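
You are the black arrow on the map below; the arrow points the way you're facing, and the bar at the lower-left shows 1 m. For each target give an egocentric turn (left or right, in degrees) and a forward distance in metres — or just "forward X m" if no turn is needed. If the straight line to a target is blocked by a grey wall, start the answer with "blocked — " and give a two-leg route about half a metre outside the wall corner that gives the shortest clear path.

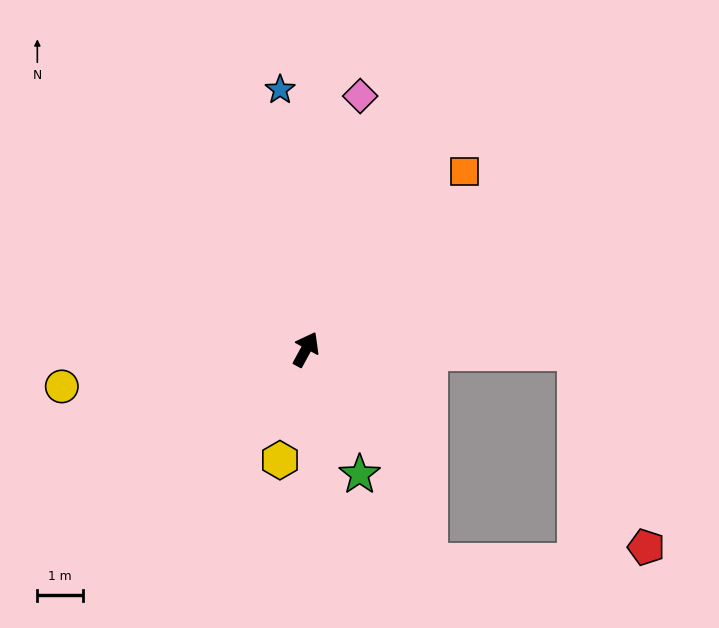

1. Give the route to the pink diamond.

turn left 16°, forward 5.6 m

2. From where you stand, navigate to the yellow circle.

turn left 127°, forward 5.4 m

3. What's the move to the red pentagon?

blocked — turn right 62°, forward 5.9 m, then turn right 70°, forward 4.5 m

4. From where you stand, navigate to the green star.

turn right 128°, forward 3.0 m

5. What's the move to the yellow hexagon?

turn right 165°, forward 2.5 m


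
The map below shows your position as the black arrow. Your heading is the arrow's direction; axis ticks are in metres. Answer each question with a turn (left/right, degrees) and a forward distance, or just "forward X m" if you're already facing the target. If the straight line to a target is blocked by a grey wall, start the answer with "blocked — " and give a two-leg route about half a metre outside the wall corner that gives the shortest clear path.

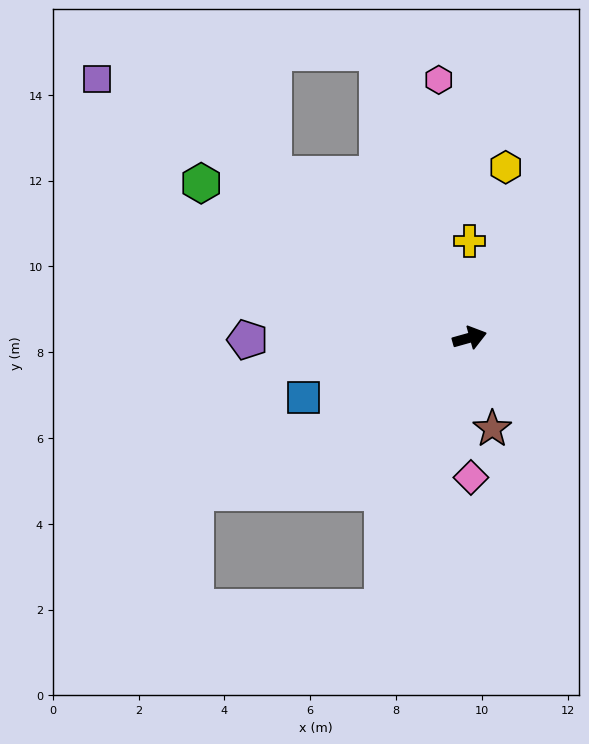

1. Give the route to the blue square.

turn right 176°, forward 4.1 m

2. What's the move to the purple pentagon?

turn left 165°, forward 5.2 m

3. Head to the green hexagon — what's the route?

turn left 134°, forward 7.2 m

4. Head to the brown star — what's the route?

turn right 92°, forward 2.2 m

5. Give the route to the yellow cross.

turn left 75°, forward 2.3 m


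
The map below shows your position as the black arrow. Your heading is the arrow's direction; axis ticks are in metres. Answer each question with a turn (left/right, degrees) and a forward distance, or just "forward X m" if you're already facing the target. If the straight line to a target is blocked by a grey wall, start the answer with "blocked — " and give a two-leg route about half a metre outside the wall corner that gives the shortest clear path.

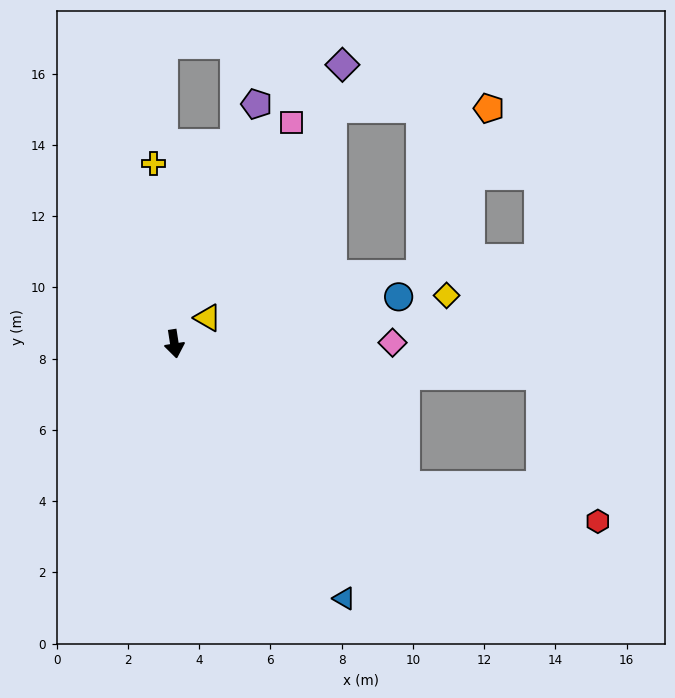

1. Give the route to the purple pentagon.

turn left 152°, forward 7.1 m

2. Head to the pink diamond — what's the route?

turn left 81°, forward 6.1 m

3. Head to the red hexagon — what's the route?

blocked — turn left 50°, forward 7.6 m, then turn left 21°, forward 5.5 m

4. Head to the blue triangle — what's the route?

turn left 25°, forward 8.6 m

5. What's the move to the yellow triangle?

turn left 119°, forward 1.2 m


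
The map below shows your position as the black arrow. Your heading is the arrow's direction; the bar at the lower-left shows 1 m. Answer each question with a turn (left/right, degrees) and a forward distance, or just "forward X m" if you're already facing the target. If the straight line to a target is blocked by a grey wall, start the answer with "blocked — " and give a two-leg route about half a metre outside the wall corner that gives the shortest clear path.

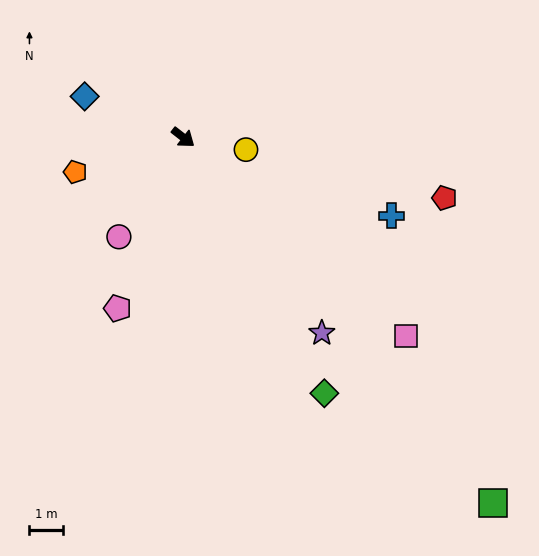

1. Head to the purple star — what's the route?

turn right 17°, forward 7.2 m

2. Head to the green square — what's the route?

turn right 12°, forward 14.3 m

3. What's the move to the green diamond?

turn right 23°, forward 8.7 m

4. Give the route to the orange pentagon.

turn right 124°, forward 3.4 m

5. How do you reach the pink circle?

turn right 85°, forward 3.5 m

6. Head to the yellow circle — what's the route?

turn left 27°, forward 1.9 m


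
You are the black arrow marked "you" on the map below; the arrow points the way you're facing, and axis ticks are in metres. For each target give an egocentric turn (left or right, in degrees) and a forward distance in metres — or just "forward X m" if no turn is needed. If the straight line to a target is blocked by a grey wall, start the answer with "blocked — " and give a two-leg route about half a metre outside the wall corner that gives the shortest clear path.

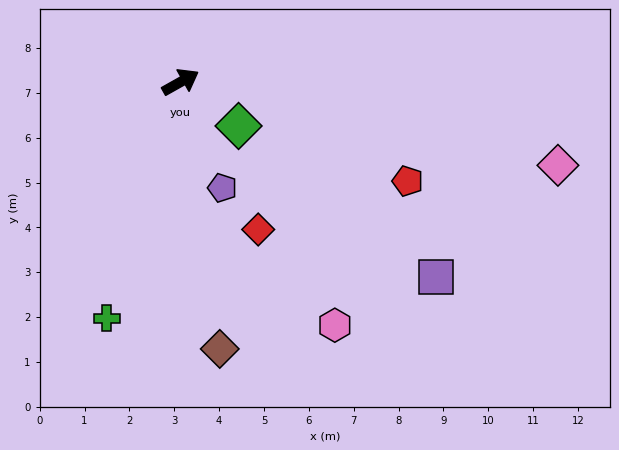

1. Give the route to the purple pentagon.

turn right 98°, forward 2.5 m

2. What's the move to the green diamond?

turn right 67°, forward 1.6 m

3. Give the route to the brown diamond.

turn right 111°, forward 6.0 m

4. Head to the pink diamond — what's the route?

turn right 42°, forward 8.6 m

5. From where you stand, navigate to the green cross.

turn right 137°, forward 5.5 m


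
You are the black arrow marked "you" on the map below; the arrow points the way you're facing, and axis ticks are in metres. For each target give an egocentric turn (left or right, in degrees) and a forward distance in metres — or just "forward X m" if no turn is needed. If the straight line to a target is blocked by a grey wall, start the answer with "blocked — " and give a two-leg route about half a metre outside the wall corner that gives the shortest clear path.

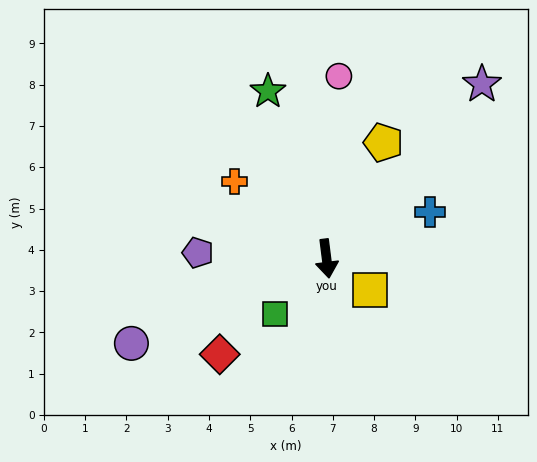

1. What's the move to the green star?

turn right 168°, forward 4.3 m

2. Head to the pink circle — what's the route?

turn left 169°, forward 4.4 m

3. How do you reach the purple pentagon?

turn right 100°, forward 3.1 m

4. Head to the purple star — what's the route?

turn left 131°, forward 5.7 m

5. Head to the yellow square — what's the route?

turn left 47°, forward 1.3 m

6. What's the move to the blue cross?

turn left 107°, forward 2.8 m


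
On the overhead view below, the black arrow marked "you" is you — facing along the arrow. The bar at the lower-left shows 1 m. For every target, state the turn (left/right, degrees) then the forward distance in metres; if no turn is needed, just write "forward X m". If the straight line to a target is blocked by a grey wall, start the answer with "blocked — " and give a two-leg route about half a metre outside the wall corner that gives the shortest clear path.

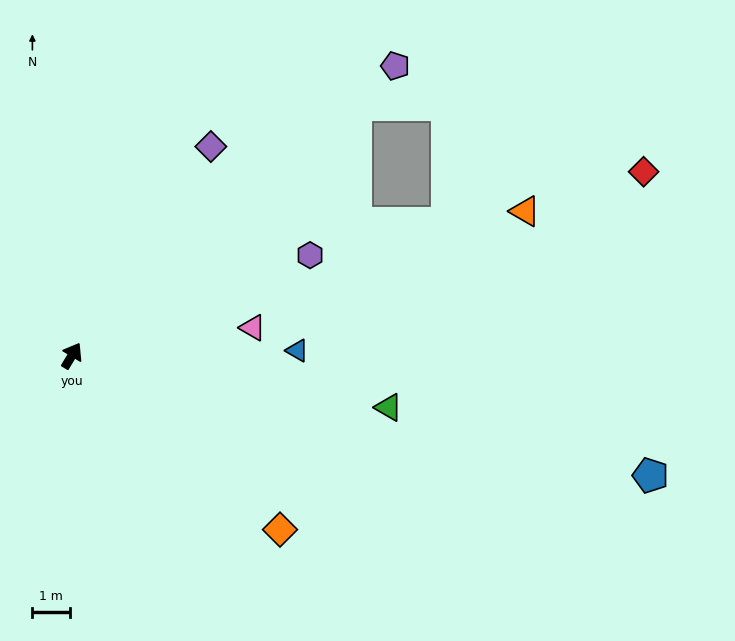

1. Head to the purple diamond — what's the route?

turn right 3°, forward 6.7 m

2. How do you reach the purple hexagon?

turn right 36°, forward 6.9 m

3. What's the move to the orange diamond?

turn right 99°, forward 7.2 m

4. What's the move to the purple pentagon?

turn right 17°, forward 11.6 m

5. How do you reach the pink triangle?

turn right 50°, forward 4.9 m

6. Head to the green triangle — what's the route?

turn right 68°, forward 8.5 m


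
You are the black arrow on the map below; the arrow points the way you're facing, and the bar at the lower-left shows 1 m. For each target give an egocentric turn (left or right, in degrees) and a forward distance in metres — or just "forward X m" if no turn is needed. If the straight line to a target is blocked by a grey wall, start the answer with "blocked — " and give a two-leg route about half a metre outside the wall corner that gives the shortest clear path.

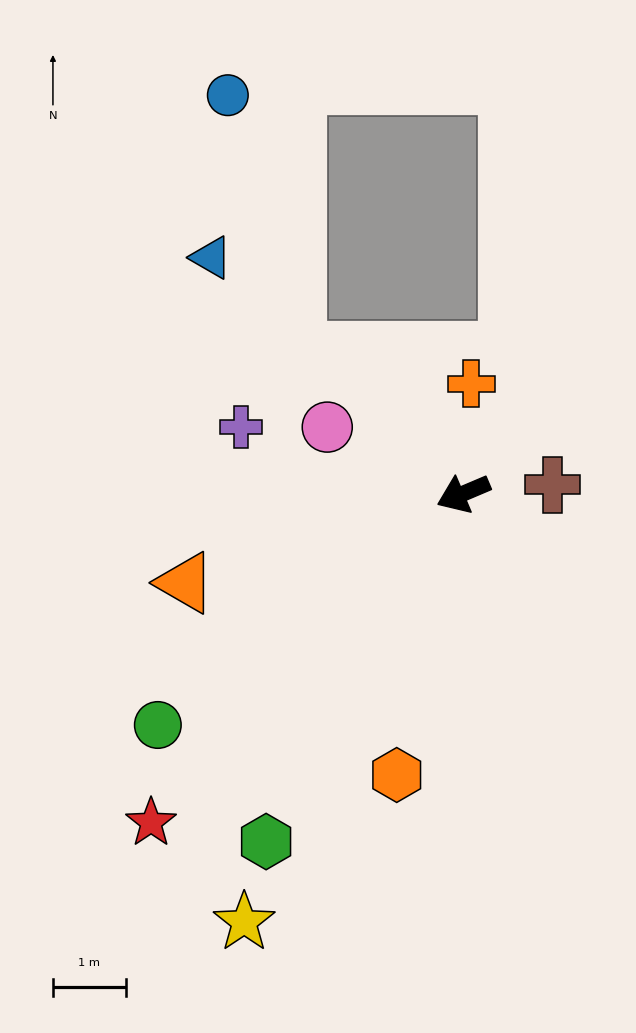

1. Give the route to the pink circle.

turn right 49°, forward 2.1 m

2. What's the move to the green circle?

turn left 14°, forward 5.3 m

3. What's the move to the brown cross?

turn left 163°, forward 1.2 m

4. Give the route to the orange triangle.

turn right 5°, forward 4.0 m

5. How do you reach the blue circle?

blocked — turn right 63°, forward 3.0 m, then turn right 35°, forward 3.7 m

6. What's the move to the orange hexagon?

turn left 54°, forward 4.0 m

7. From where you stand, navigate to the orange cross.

turn right 117°, forward 1.5 m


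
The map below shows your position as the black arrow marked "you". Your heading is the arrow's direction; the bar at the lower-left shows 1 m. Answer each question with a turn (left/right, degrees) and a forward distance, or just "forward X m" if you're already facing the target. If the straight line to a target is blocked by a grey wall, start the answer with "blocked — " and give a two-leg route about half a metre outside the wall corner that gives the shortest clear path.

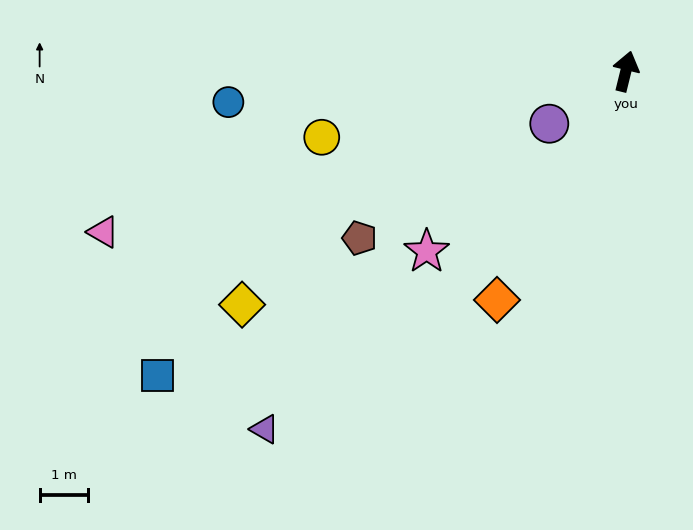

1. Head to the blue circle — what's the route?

turn left 108°, forward 8.3 m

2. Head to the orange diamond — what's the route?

turn left 164°, forward 5.5 m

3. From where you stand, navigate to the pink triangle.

turn left 121°, forward 11.4 m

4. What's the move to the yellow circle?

turn left 116°, forward 6.5 m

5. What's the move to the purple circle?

turn left 138°, forward 1.9 m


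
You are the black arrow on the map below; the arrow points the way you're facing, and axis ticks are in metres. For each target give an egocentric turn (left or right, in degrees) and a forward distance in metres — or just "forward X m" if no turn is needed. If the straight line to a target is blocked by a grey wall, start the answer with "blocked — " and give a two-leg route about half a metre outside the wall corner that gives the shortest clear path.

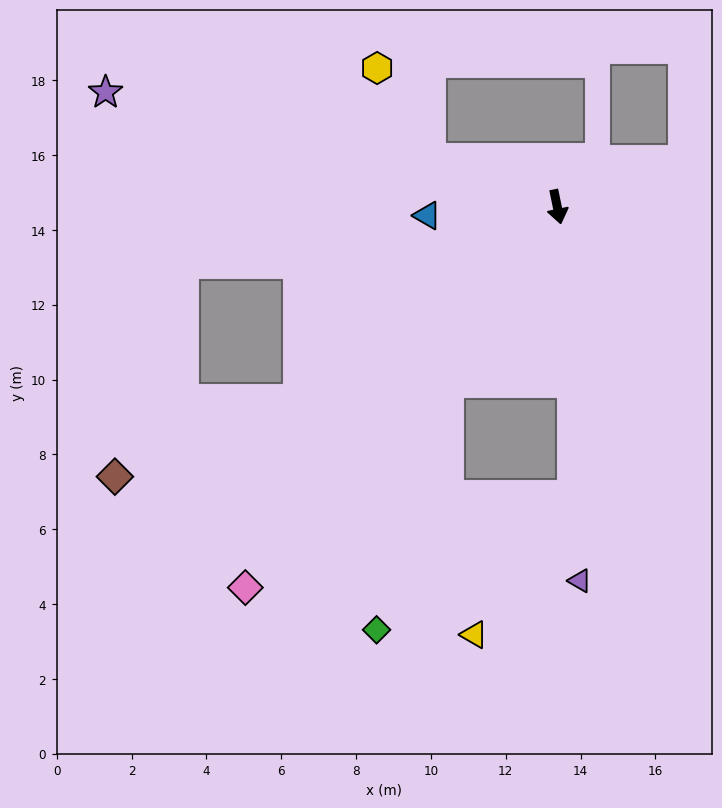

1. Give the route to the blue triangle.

turn right 98°, forward 3.5 m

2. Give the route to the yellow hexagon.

blocked — turn right 123°, forward 3.6 m, then turn right 38°, forward 2.8 m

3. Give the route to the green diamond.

blocked — turn right 44°, forward 5.5 m, then turn left 16°, forward 6.9 m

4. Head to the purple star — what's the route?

turn right 116°, forward 12.5 m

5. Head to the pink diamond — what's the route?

turn right 51°, forward 13.2 m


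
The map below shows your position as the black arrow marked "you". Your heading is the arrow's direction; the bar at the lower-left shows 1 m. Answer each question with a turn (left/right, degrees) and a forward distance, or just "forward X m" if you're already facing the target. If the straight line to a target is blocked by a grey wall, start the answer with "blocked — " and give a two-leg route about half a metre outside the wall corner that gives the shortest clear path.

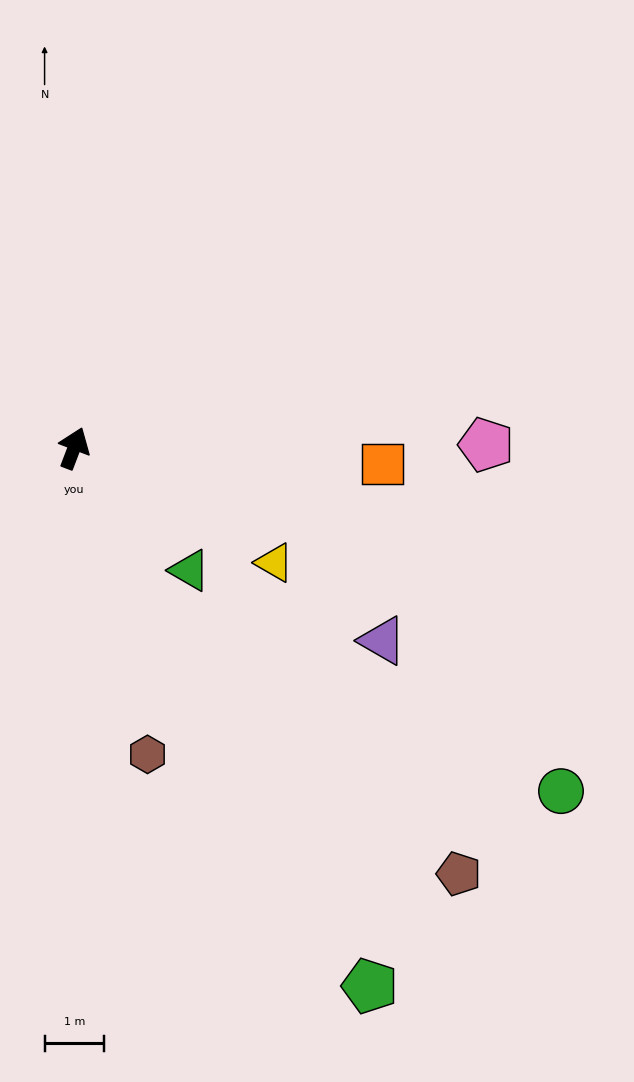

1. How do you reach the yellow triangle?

turn right 99°, forward 3.9 m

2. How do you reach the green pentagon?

turn right 130°, forward 10.3 m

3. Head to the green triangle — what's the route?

turn right 116°, forward 2.8 m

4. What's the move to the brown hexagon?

turn right 146°, forward 5.3 m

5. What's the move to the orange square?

turn right 72°, forward 5.2 m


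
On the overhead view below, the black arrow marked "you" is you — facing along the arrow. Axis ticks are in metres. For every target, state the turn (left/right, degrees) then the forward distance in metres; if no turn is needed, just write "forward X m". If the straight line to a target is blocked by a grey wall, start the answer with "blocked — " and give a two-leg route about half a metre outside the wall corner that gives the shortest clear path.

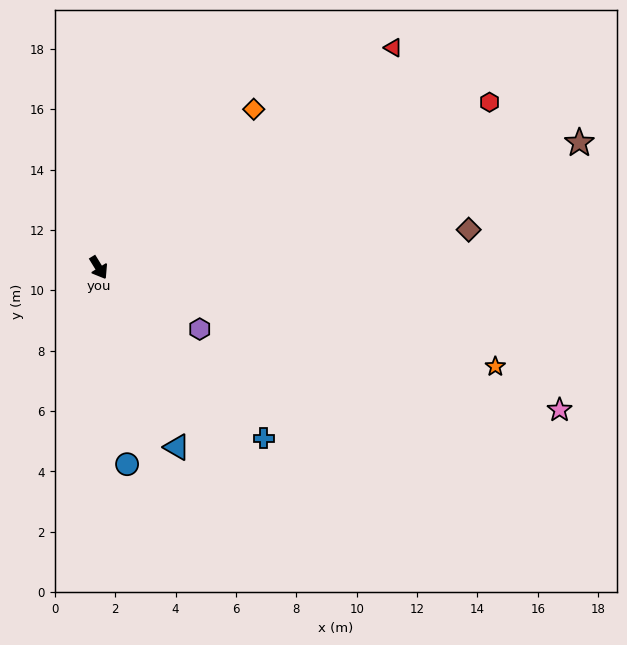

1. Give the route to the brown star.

turn left 73°, forward 16.5 m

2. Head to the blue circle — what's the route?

turn right 23°, forward 6.6 m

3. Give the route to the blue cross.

turn left 12°, forward 7.9 m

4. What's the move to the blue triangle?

turn right 8°, forward 6.5 m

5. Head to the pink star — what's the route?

turn left 41°, forward 16.0 m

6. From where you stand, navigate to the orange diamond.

turn left 104°, forward 7.3 m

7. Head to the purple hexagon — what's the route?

turn left 27°, forward 3.9 m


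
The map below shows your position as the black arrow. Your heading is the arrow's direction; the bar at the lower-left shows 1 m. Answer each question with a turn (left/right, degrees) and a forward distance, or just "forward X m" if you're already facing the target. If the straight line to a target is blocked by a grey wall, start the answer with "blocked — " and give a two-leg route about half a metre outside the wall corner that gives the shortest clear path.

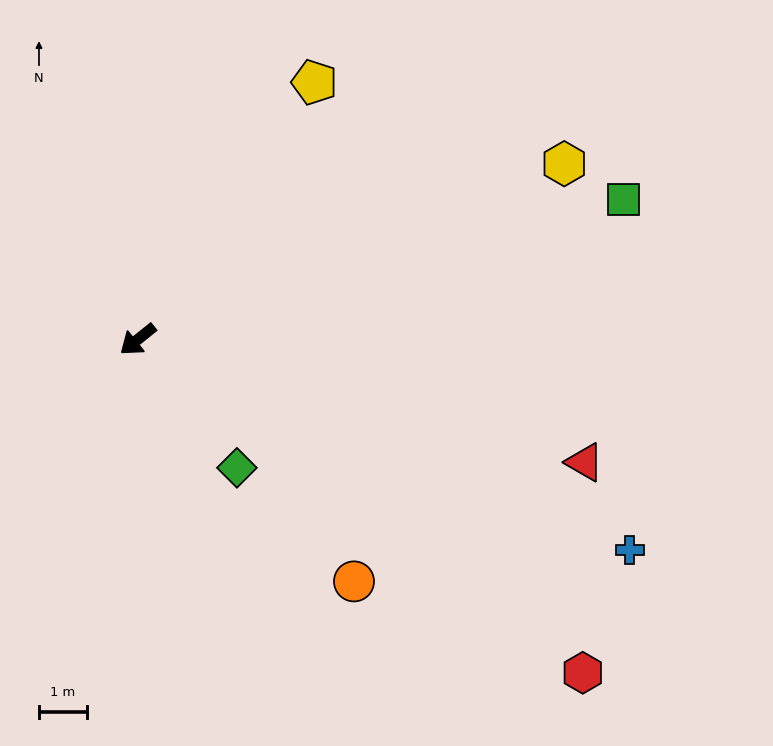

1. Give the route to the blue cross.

turn left 118°, forward 11.2 m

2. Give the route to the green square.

turn left 157°, forward 10.6 m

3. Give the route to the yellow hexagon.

turn left 164°, forward 9.7 m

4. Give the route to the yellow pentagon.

turn right 163°, forward 6.5 m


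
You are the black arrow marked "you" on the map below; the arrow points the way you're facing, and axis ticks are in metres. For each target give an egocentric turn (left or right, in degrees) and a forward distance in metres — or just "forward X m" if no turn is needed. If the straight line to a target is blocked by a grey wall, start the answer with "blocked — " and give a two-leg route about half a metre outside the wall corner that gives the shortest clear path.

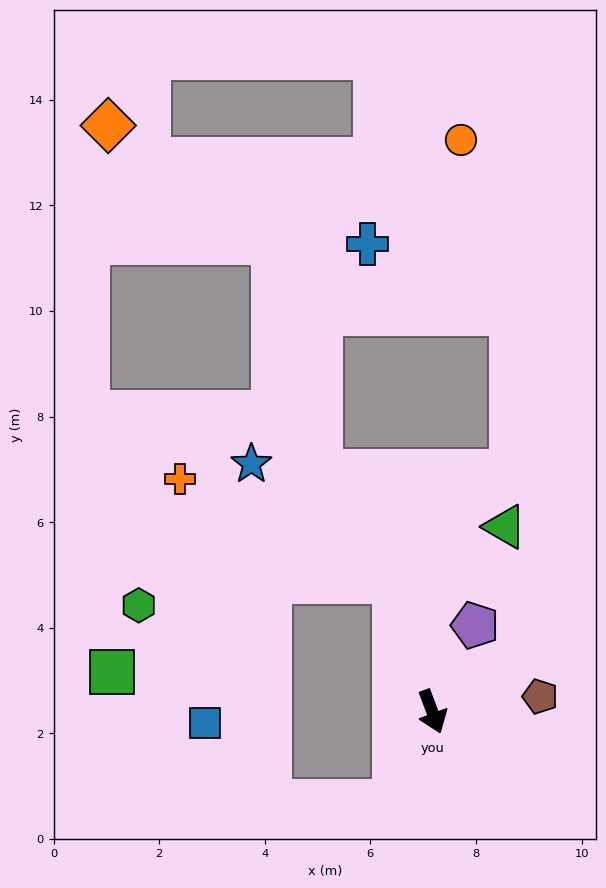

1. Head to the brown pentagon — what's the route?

turn left 78°, forward 2.1 m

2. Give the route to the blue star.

blocked — turn left 175°, forward 2.6 m, then turn left 35°, forward 3.5 m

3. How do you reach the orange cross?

blocked — turn left 175°, forward 2.6 m, then turn left 49°, forward 4.5 m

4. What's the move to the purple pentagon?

turn left 133°, forward 1.8 m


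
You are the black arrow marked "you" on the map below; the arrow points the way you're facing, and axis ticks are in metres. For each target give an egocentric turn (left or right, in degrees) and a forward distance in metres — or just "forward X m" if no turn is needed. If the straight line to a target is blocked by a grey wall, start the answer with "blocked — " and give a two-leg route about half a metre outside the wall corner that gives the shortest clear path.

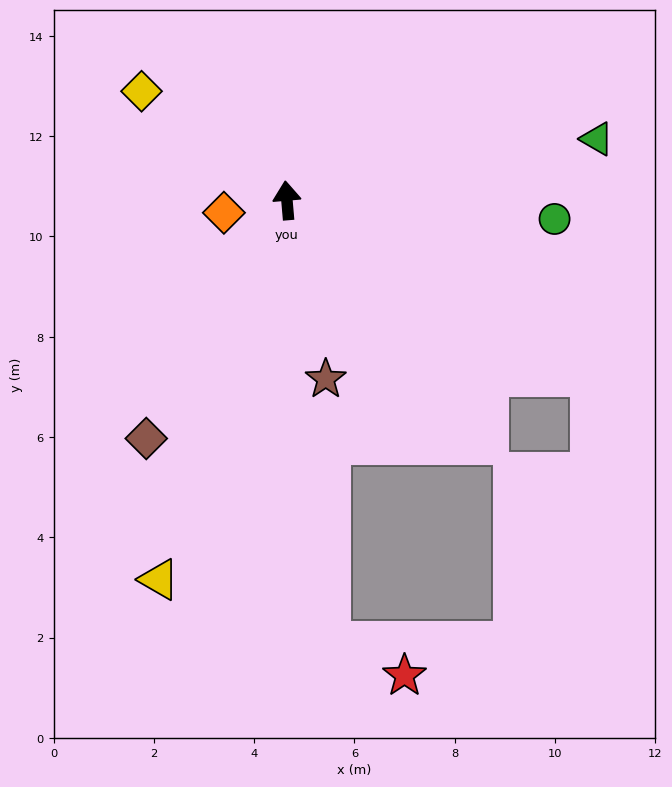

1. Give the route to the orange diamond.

turn left 96°, forward 1.3 m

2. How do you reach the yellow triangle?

turn left 156°, forward 8.0 m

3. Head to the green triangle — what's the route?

turn right 84°, forward 6.3 m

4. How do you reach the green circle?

turn right 99°, forward 5.4 m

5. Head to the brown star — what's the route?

turn right 173°, forward 3.6 m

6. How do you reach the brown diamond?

turn left 145°, forward 5.5 m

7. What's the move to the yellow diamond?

turn left 48°, forward 3.6 m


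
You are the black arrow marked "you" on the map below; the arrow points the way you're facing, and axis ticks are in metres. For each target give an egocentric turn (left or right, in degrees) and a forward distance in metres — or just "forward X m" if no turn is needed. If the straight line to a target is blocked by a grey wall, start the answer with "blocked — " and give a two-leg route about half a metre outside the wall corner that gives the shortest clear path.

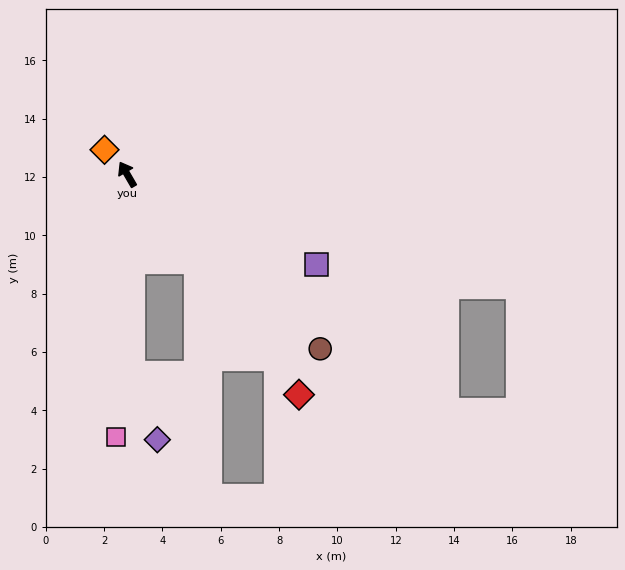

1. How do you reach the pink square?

turn left 147°, forward 9.0 m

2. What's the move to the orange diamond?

turn left 13°, forward 1.1 m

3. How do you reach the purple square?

turn right 146°, forward 7.2 m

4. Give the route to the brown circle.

turn right 162°, forward 8.9 m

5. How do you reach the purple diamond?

blocked — turn left 151°, forward 6.8 m, then turn left 19°, forward 2.4 m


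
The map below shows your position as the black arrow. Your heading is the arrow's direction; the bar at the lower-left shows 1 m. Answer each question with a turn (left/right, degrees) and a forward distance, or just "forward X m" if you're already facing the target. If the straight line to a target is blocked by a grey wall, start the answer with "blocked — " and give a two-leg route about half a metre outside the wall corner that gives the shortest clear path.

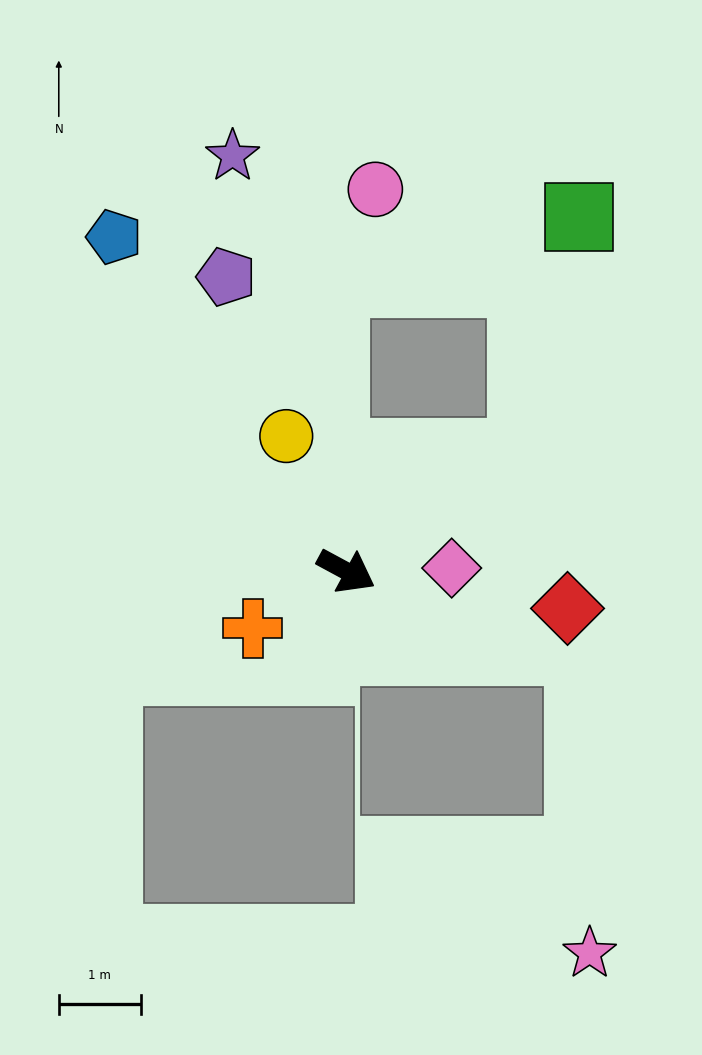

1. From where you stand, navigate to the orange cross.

turn right 120°, forward 1.3 m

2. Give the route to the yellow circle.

turn left 142°, forward 1.8 m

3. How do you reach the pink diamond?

turn left 30°, forward 1.3 m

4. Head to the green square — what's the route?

blocked — turn left 62°, forward 2.6 m, then turn left 43°, forward 3.0 m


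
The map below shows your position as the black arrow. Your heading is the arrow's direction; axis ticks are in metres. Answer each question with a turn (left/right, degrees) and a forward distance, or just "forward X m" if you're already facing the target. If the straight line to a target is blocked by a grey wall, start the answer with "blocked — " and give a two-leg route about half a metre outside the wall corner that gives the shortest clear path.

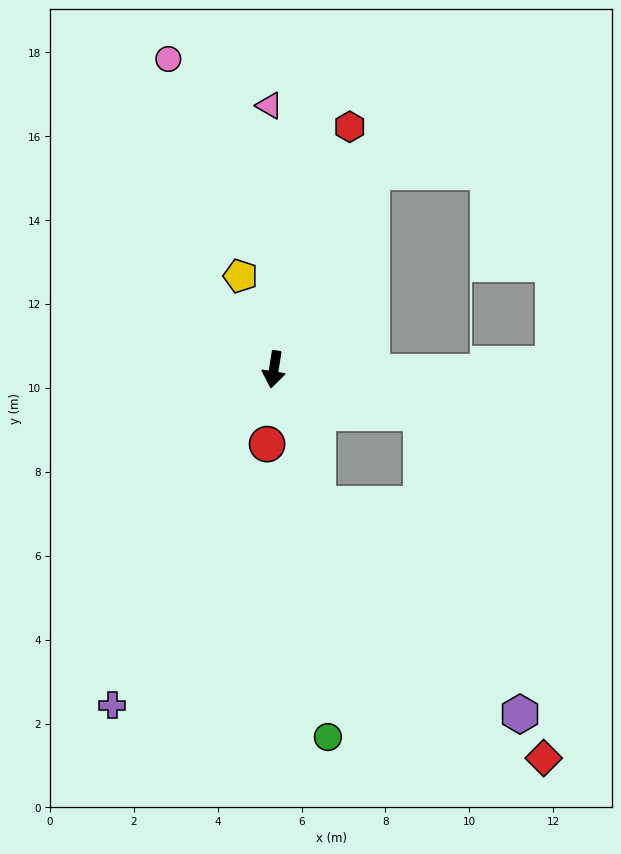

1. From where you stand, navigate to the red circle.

turn left 4°, forward 1.8 m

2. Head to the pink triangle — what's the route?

turn right 170°, forward 6.3 m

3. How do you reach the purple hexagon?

blocked — turn left 27°, forward 3.4 m, then turn left 26°, forward 7.0 m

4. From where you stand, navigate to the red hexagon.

turn left 172°, forward 6.1 m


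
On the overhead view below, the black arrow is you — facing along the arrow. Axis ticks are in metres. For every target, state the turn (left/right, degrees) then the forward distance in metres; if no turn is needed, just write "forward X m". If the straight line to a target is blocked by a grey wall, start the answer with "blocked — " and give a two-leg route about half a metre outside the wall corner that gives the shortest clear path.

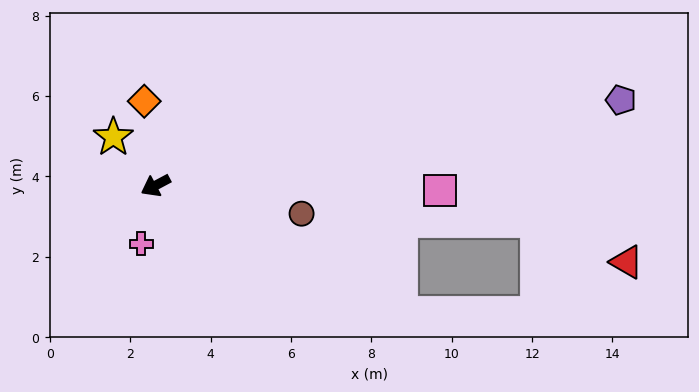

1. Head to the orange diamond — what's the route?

turn right 110°, forward 2.1 m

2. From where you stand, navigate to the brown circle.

turn left 141°, forward 3.7 m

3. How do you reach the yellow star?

turn right 77°, forward 1.6 m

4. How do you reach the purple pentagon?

turn left 162°, forward 11.8 m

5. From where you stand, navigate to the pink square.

turn left 151°, forward 7.1 m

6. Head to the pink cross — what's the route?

turn left 48°, forward 1.5 m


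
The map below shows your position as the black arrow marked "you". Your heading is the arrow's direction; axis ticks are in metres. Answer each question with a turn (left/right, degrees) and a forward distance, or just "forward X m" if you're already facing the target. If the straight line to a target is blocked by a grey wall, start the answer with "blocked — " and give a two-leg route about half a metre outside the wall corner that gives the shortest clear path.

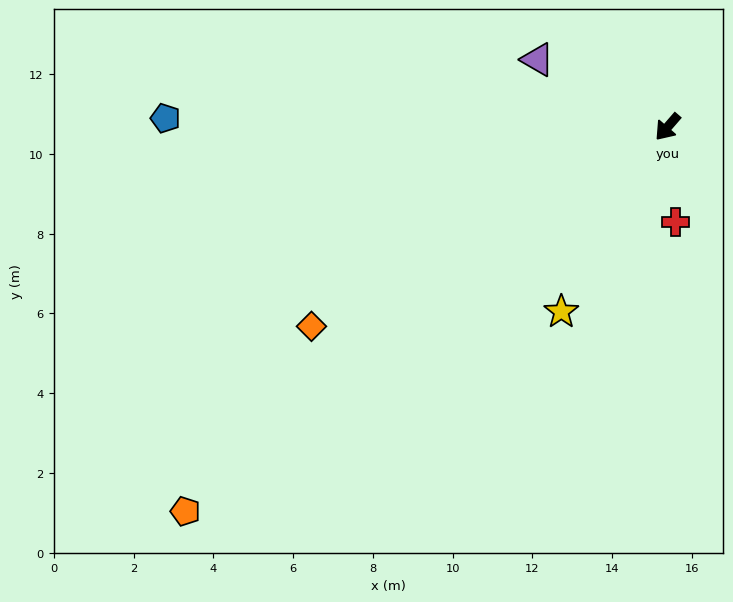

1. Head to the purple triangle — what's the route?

turn right 77°, forward 3.7 m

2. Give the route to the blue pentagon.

turn right 50°, forward 12.6 m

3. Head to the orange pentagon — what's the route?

turn right 11°, forward 15.5 m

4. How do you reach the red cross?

turn left 46°, forward 2.4 m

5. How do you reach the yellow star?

turn left 11°, forward 5.3 m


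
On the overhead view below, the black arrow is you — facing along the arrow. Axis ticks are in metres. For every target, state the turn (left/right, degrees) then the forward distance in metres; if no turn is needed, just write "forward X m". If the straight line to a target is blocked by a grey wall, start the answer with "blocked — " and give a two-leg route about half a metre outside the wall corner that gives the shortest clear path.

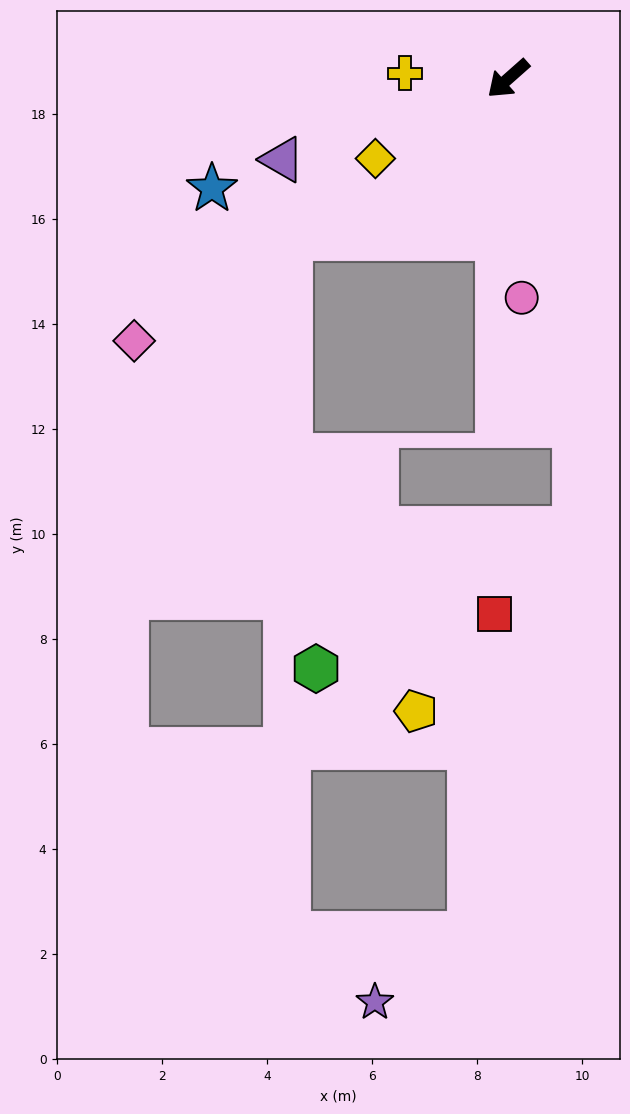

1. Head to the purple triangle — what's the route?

turn right 22°, forward 4.6 m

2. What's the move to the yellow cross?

turn right 44°, forward 2.0 m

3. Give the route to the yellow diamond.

turn right 10°, forward 3.0 m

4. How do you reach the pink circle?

turn left 52°, forward 4.2 m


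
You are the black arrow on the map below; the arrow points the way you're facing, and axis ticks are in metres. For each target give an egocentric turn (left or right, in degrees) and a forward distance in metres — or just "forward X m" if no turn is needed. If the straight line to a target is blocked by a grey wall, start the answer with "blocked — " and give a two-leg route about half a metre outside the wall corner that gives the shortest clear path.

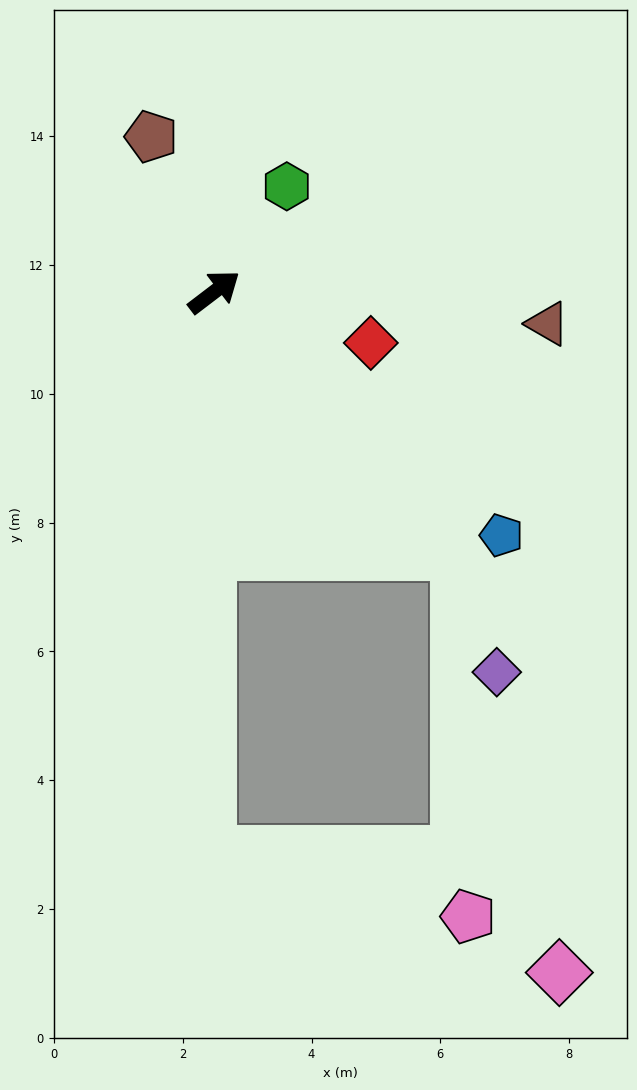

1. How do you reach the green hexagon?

turn left 18°, forward 2.0 m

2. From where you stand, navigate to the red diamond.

turn right 55°, forward 2.6 m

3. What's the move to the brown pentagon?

turn left 75°, forward 2.6 m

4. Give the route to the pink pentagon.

blocked — turn right 84°, forward 5.6 m, then turn right 42°, forward 5.6 m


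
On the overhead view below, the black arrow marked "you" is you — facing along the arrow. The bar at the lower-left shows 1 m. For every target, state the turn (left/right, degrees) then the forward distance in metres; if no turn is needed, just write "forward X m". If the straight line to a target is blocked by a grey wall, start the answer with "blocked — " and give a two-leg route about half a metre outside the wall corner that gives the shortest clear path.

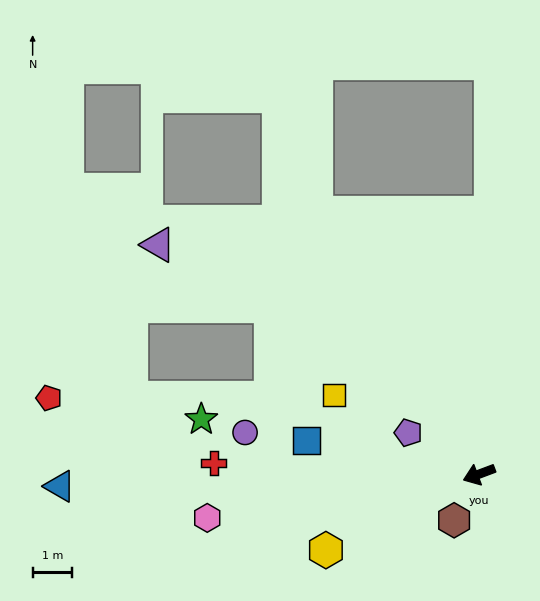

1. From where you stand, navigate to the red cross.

turn right 23°, forward 6.7 m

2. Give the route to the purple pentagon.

turn right 51°, forward 2.1 m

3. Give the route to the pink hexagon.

turn right 11°, forward 6.9 m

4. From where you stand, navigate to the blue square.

turn right 32°, forward 4.4 m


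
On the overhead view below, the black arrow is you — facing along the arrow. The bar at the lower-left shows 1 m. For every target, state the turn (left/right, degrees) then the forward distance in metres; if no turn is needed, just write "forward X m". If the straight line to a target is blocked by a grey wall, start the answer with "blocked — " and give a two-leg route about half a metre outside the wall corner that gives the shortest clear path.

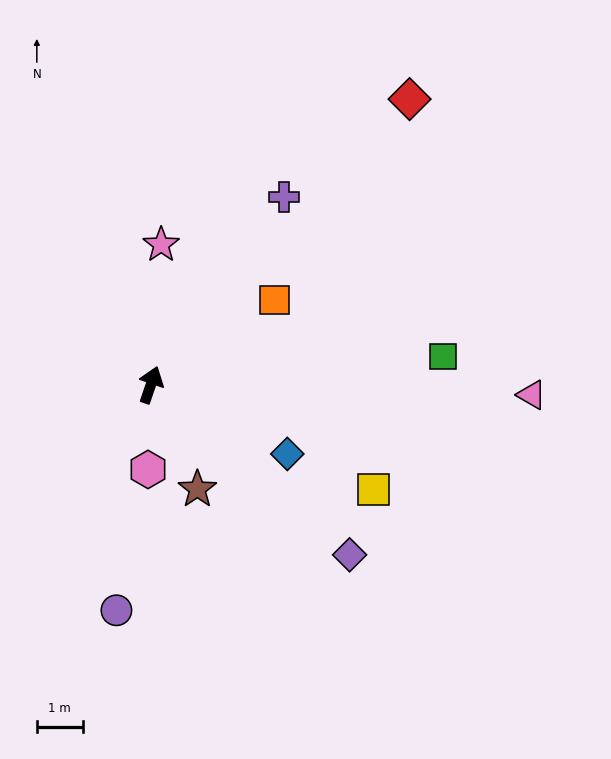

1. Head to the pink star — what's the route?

turn left 15°, forward 3.1 m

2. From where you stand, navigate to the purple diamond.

turn right 112°, forward 5.7 m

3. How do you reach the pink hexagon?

turn right 163°, forward 1.9 m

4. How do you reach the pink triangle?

turn right 73°, forward 8.3 m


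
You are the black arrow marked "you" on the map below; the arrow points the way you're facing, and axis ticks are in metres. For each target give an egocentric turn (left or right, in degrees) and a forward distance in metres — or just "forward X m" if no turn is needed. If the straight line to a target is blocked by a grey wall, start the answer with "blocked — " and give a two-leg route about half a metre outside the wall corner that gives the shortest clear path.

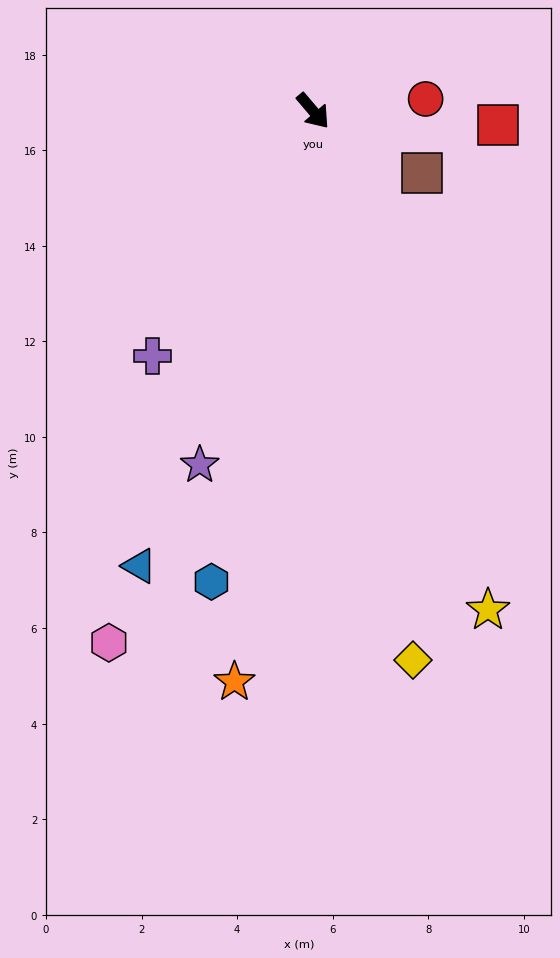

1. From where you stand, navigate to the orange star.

turn right 48°, forward 12.1 m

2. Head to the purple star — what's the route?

turn right 58°, forward 7.8 m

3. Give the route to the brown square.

turn left 20°, forward 2.6 m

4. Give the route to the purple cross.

turn right 74°, forward 6.1 m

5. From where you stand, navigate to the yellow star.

turn right 21°, forward 11.1 m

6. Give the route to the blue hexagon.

turn right 53°, forward 10.1 m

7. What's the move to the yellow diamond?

turn right 30°, forward 11.7 m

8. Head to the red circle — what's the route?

turn left 56°, forward 2.4 m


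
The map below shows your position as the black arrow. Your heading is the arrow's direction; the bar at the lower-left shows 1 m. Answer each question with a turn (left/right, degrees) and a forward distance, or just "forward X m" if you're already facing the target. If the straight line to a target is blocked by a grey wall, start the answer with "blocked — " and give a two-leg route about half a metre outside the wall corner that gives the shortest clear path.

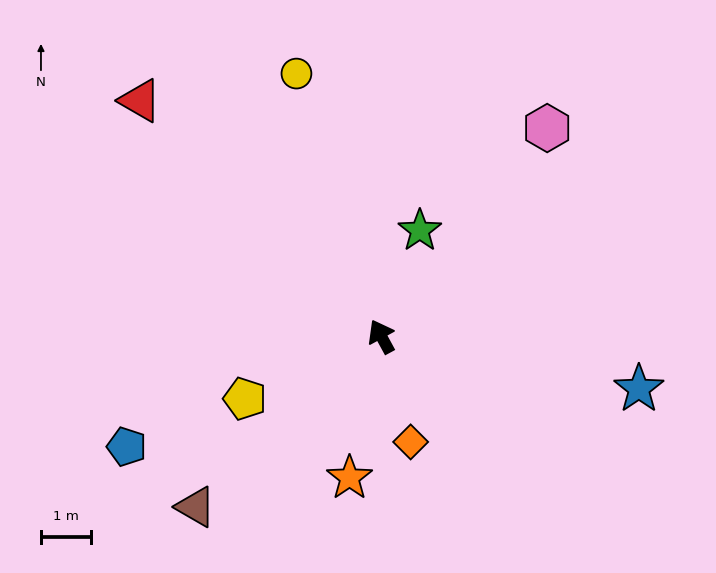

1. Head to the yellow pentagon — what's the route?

turn left 86°, forward 3.0 m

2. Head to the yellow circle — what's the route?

turn right 11°, forward 5.5 m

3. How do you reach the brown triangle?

turn left 104°, forward 5.0 m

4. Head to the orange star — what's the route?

turn left 139°, forward 2.9 m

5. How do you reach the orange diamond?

turn left 167°, forward 2.2 m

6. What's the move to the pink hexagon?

turn right 67°, forward 5.3 m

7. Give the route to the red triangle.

turn left 17°, forward 6.7 m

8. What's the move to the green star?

turn right 48°, forward 2.2 m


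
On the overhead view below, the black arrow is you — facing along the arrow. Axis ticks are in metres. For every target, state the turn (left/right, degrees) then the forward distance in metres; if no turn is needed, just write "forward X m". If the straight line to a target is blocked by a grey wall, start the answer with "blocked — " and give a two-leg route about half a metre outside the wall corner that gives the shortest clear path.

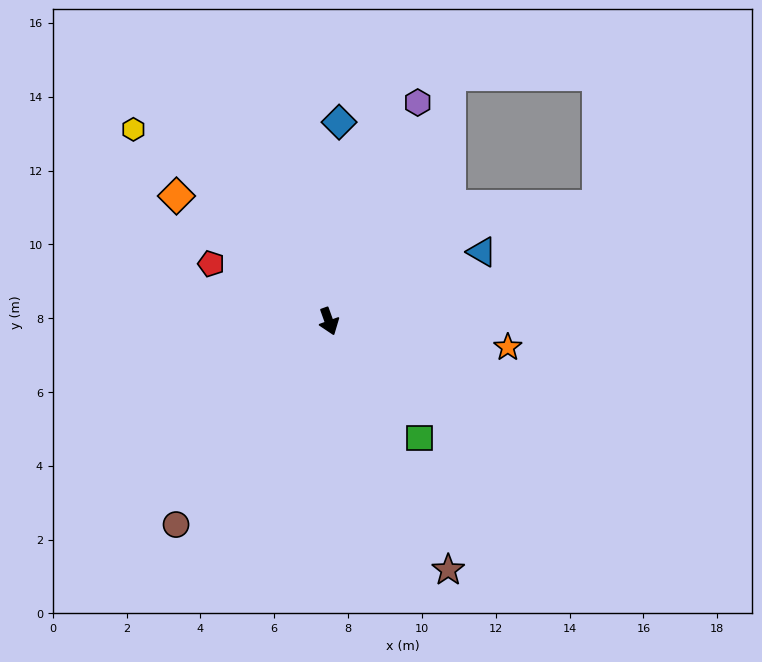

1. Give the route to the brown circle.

turn right 57°, forward 6.9 m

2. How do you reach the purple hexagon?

turn left 138°, forward 6.4 m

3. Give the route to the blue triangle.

turn left 95°, forward 4.5 m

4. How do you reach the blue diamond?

turn left 157°, forward 5.4 m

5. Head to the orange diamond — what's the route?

turn right 149°, forward 5.3 m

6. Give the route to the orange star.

turn left 62°, forward 4.9 m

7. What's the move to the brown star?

turn left 6°, forward 7.5 m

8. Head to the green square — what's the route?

turn left 18°, forward 4.0 m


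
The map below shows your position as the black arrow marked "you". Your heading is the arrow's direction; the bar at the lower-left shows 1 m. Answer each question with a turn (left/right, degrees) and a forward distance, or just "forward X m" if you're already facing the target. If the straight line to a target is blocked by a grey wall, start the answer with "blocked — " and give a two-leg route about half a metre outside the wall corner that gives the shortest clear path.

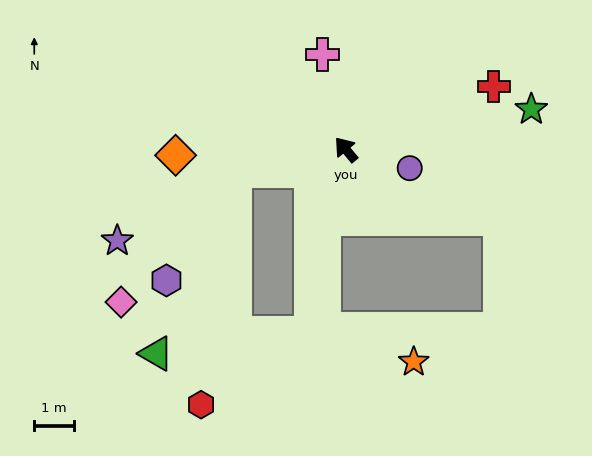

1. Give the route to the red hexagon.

blocked — turn left 61°, forward 2.9 m, then turn left 71°, forward 6.0 m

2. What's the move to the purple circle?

turn right 146°, forward 1.7 m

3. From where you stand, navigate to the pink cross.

turn right 26°, forward 2.5 m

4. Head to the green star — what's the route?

turn right 118°, forward 4.8 m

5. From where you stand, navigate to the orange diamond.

turn left 52°, forward 4.3 m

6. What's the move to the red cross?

turn right 107°, forward 4.1 m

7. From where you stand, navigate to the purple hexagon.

blocked — turn left 61°, forward 2.9 m, then turn left 47°, forward 3.3 m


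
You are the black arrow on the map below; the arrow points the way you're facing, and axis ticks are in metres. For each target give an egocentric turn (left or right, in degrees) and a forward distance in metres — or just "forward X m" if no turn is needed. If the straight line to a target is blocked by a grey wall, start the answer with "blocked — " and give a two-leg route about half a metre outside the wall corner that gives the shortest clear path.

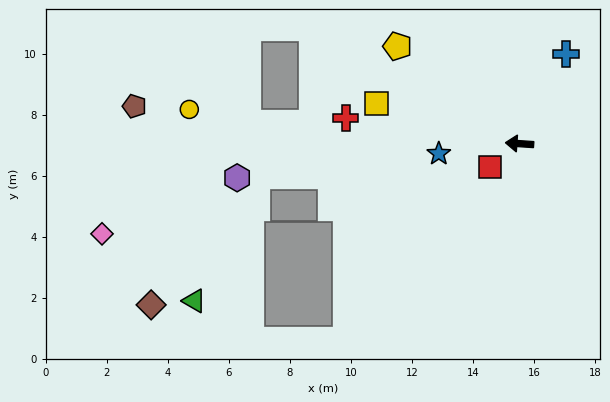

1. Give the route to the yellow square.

turn right 12°, forward 4.9 m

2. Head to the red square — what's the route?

turn left 42°, forward 1.2 m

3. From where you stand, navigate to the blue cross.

turn right 113°, forward 3.3 m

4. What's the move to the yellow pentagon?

turn right 35°, forward 5.1 m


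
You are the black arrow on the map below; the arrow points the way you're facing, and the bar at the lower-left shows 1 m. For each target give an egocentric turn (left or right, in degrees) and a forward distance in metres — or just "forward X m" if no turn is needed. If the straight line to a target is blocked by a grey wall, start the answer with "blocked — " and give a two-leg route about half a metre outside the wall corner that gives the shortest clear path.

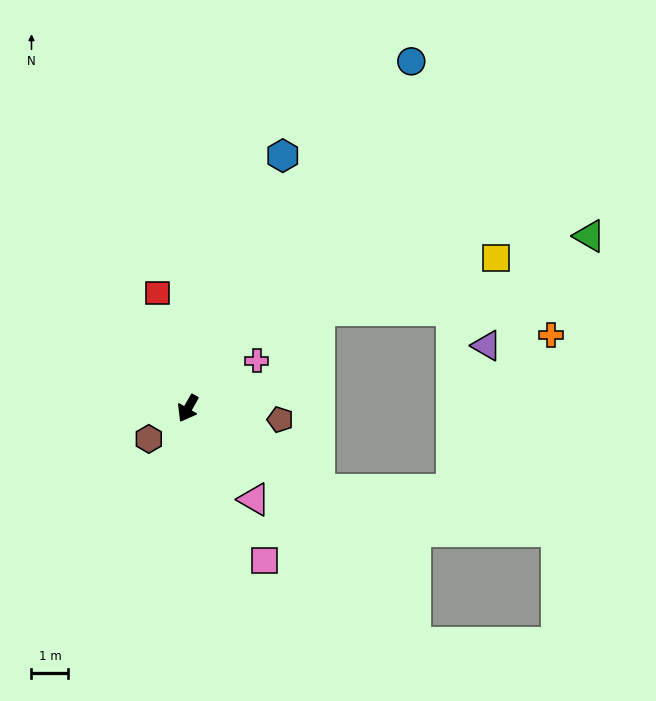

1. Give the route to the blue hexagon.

turn right 171°, forward 7.3 m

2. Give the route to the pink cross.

turn left 154°, forward 2.3 m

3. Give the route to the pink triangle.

turn left 66°, forward 3.1 m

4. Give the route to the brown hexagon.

turn right 22°, forward 1.3 m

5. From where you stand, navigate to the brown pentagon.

turn left 113°, forward 2.5 m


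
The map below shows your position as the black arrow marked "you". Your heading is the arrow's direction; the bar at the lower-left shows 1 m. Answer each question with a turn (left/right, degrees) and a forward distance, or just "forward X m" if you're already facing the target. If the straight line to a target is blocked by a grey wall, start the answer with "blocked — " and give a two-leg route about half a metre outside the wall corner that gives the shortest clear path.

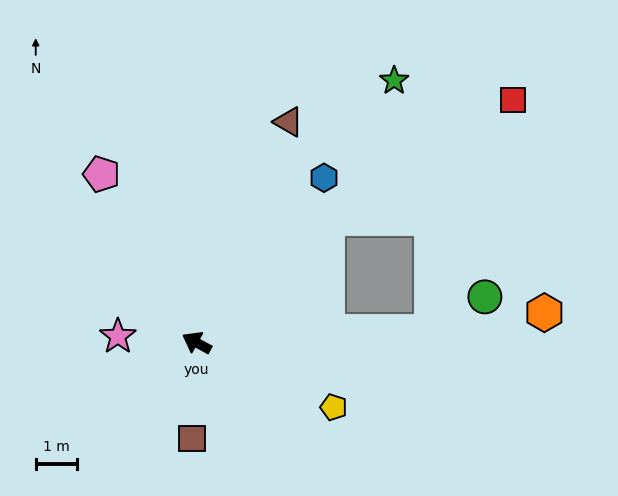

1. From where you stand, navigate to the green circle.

blocked — turn right 148°, forward 5.7 m, then turn left 30°, forward 1.5 m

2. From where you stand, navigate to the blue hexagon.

turn right 99°, forward 5.1 m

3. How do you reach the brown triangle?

turn right 84°, forward 5.8 m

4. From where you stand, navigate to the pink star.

turn left 24°, forward 1.9 m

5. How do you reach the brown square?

turn left 116°, forward 2.3 m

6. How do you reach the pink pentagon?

turn right 32°, forward 4.7 m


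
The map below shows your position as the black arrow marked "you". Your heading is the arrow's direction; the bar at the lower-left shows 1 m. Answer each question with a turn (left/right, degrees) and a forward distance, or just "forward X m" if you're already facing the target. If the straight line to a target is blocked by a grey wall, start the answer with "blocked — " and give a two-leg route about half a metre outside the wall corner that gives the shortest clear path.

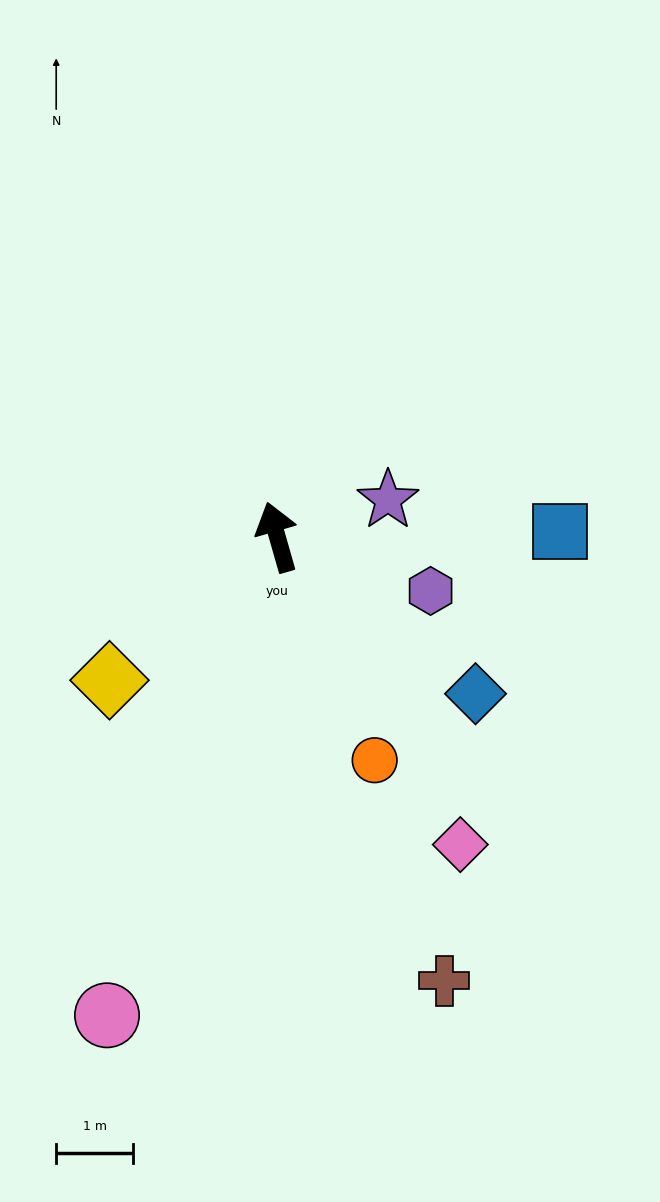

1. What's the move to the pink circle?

turn left 144°, forward 6.6 m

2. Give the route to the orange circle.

turn right 172°, forward 3.2 m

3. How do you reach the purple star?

turn right 87°, forward 1.5 m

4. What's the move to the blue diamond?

turn right 144°, forward 3.3 m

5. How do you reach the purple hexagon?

turn right 125°, forward 2.1 m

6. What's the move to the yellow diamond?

turn left 115°, forward 2.9 m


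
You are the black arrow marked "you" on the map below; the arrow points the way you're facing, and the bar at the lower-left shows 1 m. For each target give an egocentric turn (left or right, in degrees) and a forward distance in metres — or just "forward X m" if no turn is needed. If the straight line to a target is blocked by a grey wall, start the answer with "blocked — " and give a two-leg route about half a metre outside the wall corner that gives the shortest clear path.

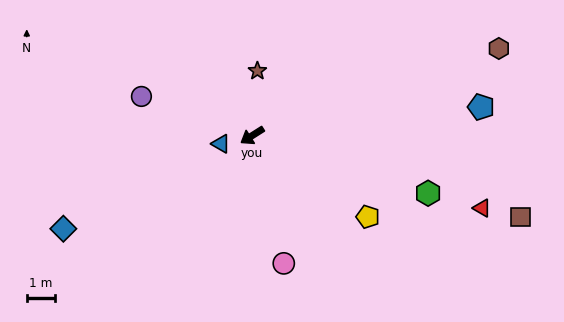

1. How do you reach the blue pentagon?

turn left 155°, forward 8.1 m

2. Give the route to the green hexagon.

turn left 130°, forward 6.5 m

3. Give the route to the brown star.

turn right 127°, forward 2.3 m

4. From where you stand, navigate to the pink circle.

turn left 72°, forward 4.6 m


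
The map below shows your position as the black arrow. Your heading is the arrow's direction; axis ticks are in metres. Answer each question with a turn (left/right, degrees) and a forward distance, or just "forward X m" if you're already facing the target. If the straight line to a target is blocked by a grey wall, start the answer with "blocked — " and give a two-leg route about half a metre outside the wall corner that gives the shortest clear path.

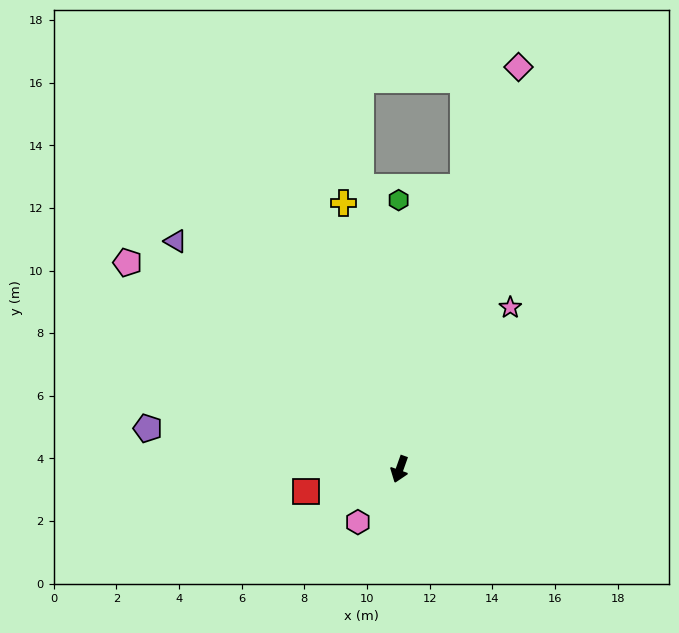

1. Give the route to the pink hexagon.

turn right 19°, forward 2.2 m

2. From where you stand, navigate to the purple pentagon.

turn right 80°, forward 8.1 m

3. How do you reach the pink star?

turn left 165°, forward 6.3 m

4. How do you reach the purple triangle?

turn right 116°, forward 10.2 m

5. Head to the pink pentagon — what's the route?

turn right 108°, forward 10.9 m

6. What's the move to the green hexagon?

turn right 160°, forward 8.6 m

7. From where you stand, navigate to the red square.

turn right 57°, forward 3.1 m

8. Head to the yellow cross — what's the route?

turn right 149°, forward 8.7 m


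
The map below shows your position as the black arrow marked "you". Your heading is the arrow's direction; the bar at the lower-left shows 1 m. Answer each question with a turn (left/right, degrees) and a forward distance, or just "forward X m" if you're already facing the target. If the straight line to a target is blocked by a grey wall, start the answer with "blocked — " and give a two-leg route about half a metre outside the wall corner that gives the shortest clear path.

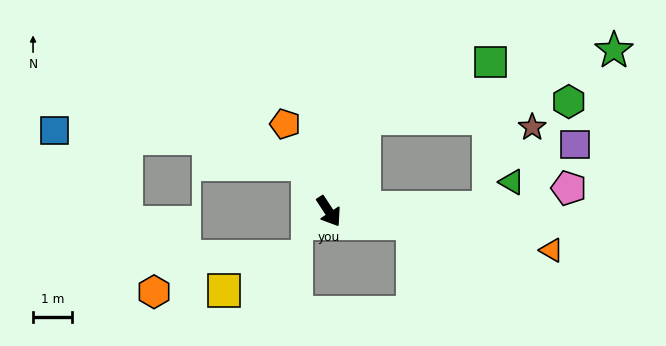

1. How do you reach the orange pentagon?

turn left 173°, forward 2.5 m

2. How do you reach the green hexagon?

blocked — turn left 126°, forward 2.6 m, then turn right 65°, forward 5.3 m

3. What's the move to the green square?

blocked — turn left 126°, forward 2.6 m, then turn right 45°, forward 3.5 m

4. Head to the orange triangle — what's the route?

turn left 47°, forward 5.8 m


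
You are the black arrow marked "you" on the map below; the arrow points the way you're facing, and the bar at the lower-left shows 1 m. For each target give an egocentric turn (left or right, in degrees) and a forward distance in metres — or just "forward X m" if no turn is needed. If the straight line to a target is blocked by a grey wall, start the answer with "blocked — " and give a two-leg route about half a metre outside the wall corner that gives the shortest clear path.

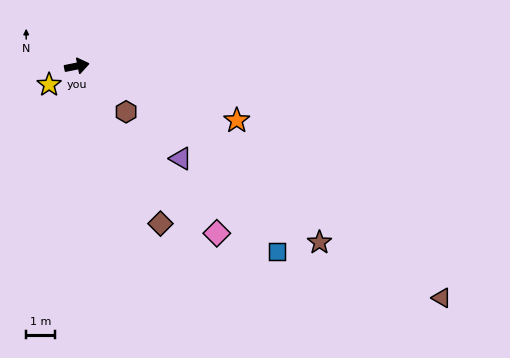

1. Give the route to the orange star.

turn right 30°, forward 5.9 m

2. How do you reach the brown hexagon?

turn right 54°, forward 2.3 m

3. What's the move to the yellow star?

turn right 157°, forward 1.2 m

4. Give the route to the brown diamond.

turn right 73°, forward 6.2 m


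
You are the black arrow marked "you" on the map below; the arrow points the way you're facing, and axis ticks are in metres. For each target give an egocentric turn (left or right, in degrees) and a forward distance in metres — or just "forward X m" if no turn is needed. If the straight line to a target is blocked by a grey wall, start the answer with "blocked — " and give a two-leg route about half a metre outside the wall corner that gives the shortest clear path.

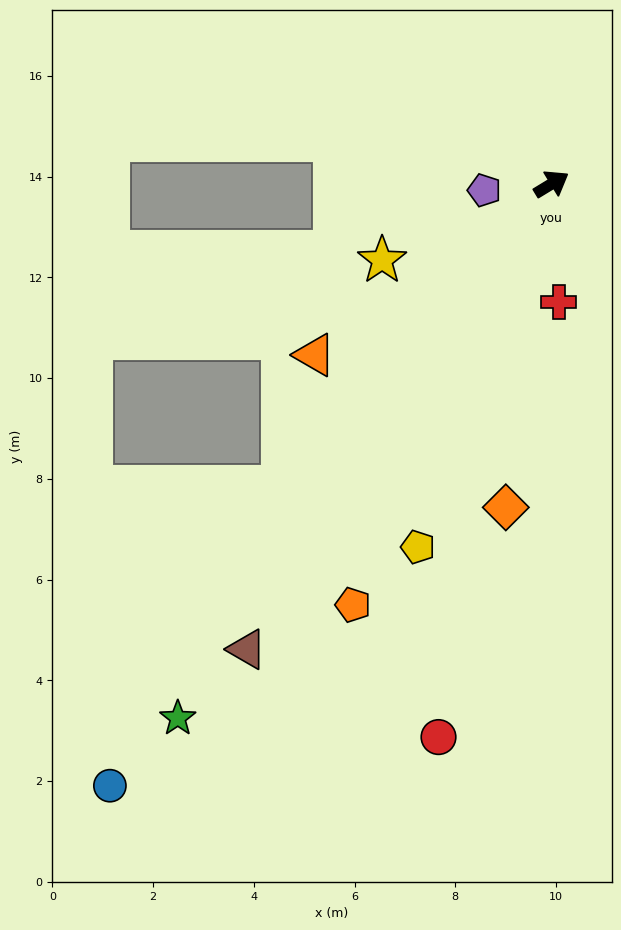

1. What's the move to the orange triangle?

turn right 175°, forward 5.8 m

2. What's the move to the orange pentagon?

turn right 147°, forward 9.2 m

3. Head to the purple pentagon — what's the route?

turn left 154°, forward 1.3 m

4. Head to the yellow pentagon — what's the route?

turn right 141°, forward 7.7 m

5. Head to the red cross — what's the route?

turn right 118°, forward 2.3 m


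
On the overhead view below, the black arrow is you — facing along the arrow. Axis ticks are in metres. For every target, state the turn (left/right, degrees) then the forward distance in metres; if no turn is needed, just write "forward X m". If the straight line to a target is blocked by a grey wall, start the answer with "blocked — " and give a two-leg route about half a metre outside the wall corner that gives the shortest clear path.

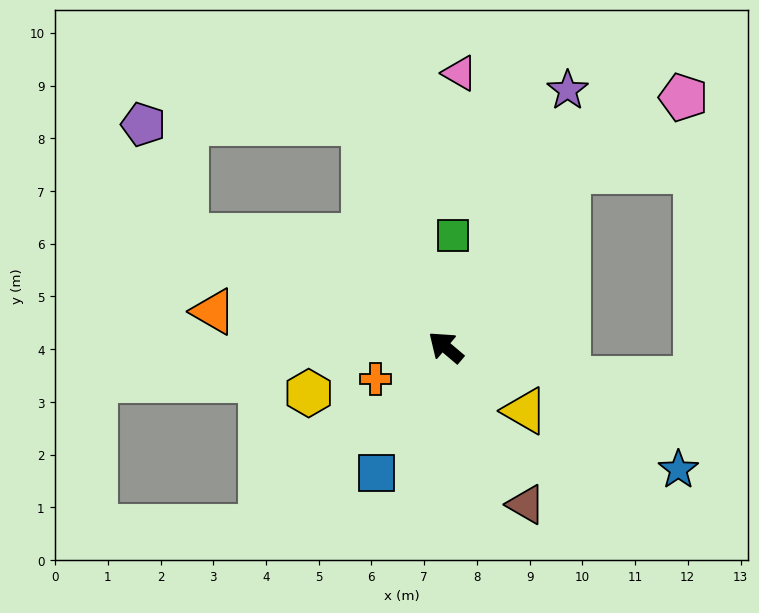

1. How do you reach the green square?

turn right 54°, forward 2.1 m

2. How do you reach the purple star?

turn right 75°, forward 5.4 m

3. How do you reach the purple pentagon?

blocked — turn left 17°, forward 5.3 m, then turn right 46°, forward 2.3 m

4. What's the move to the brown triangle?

turn left 157°, forward 3.4 m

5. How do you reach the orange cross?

turn left 65°, forward 1.5 m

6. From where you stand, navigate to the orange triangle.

turn left 32°, forward 4.5 m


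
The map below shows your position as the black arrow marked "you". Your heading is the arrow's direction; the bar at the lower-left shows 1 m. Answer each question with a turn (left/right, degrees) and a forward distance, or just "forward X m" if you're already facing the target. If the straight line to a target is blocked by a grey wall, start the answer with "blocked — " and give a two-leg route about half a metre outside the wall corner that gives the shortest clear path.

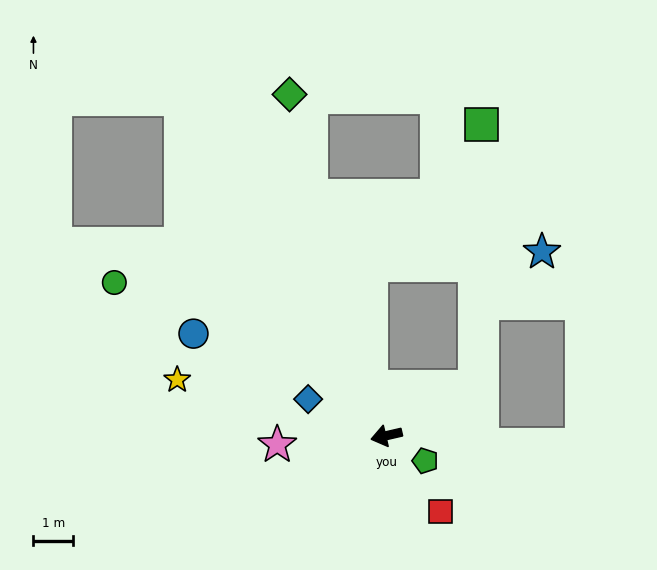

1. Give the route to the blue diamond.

turn right 38°, forward 2.2 m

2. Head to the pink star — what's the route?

turn right 8°, forward 2.8 m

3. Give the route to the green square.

blocked — turn right 164°, forward 2.5 m, then turn left 59°, forward 6.6 m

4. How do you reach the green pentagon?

turn left 134°, forward 1.2 m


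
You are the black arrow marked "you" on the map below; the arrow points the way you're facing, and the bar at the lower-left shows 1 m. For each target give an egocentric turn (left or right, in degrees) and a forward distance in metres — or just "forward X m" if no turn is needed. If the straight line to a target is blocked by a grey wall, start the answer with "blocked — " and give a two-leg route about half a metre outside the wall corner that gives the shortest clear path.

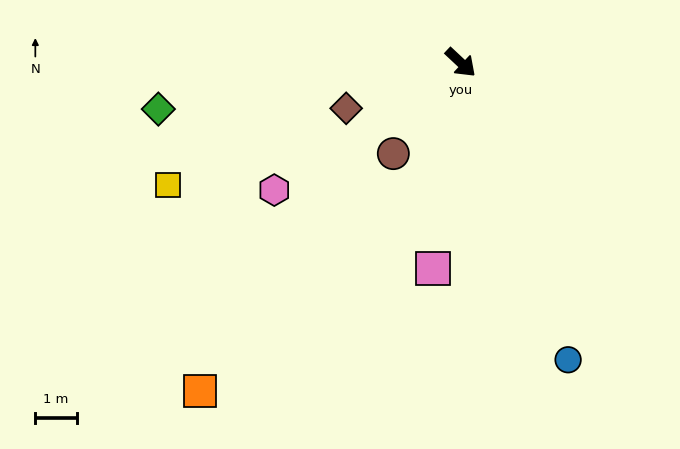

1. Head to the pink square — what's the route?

turn right 55°, forward 5.0 m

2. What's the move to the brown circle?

turn right 83°, forward 2.7 m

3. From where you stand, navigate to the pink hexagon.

turn right 103°, forward 5.5 m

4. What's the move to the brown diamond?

turn right 115°, forward 3.0 m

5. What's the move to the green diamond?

turn right 128°, forward 7.4 m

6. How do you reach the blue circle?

turn right 27°, forward 7.6 m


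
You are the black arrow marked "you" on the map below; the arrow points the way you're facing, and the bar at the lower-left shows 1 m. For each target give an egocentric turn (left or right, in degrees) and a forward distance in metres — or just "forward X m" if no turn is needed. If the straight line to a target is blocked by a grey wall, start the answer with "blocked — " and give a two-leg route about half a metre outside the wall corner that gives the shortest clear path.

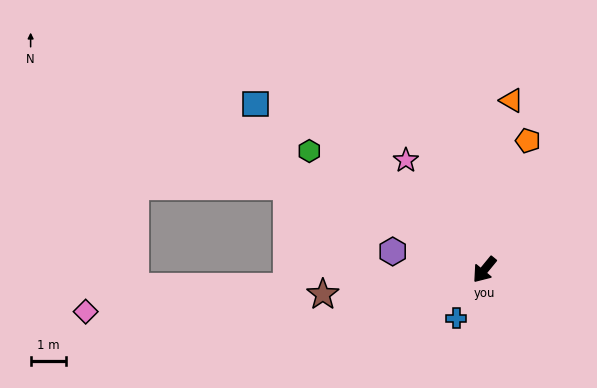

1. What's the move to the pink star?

turn right 105°, forward 3.8 m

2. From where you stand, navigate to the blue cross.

turn left 9°, forward 1.6 m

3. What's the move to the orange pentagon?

turn right 159°, forward 3.8 m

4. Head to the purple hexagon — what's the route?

turn right 62°, forward 2.6 m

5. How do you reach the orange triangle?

turn right 150°, forward 4.8 m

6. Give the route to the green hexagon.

turn right 85°, forward 5.9 m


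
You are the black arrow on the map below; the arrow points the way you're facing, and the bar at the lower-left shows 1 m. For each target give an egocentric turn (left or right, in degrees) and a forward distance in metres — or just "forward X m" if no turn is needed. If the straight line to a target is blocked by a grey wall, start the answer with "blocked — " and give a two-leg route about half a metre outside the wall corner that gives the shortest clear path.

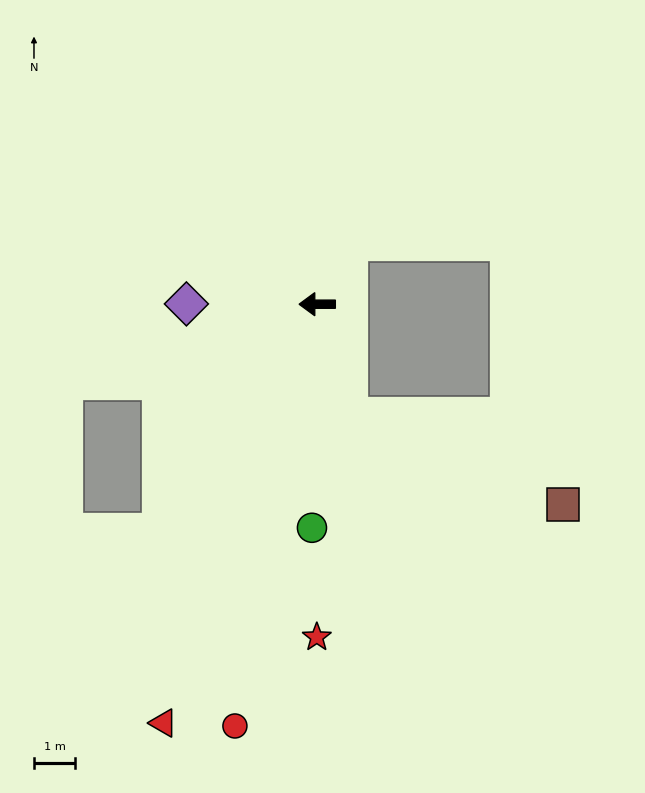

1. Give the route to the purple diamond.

forward 3.2 m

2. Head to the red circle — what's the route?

turn left 79°, forward 10.4 m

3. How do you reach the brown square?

blocked — turn left 107°, forward 2.8 m, then turn left 50°, forward 5.6 m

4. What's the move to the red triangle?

turn left 70°, forward 10.8 m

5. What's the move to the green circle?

turn left 89°, forward 5.4 m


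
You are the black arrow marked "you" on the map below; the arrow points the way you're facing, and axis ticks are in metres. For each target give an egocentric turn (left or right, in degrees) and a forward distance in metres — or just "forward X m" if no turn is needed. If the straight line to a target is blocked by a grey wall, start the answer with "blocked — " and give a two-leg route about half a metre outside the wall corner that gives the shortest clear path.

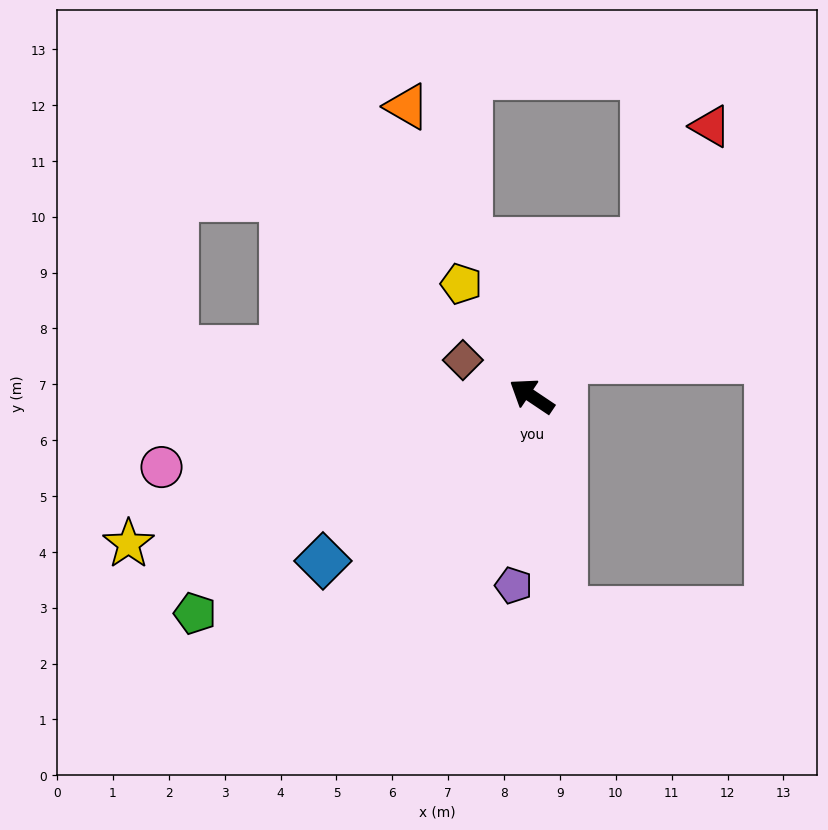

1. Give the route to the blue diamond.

turn left 72°, forward 4.8 m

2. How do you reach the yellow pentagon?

turn right 24°, forward 2.4 m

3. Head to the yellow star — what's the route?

turn left 54°, forward 7.7 m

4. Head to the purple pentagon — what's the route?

turn left 118°, forward 3.4 m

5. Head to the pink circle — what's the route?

turn left 45°, forward 6.7 m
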